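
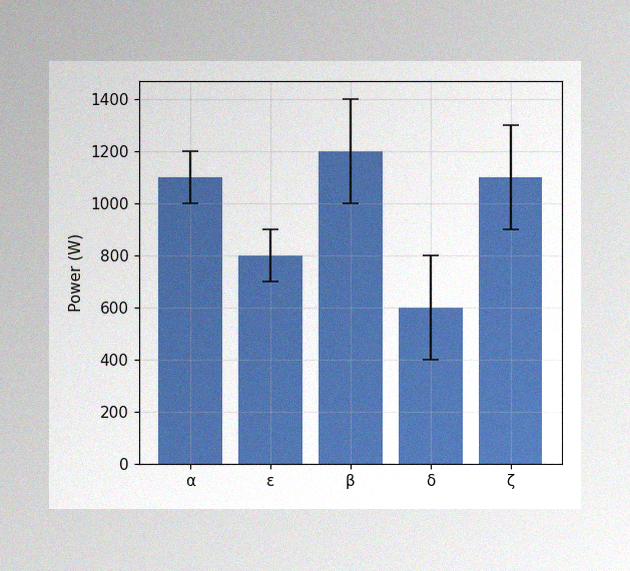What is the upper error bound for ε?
900W

The image has some photo noise and uneven lighting. The ε bar's upper whisker reaches 900W.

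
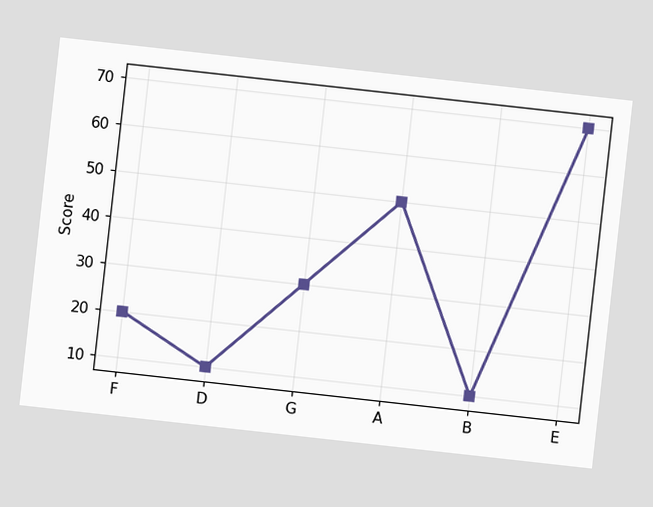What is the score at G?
The chart is tilted about 6° clockwise. At G, the line is at 30.

30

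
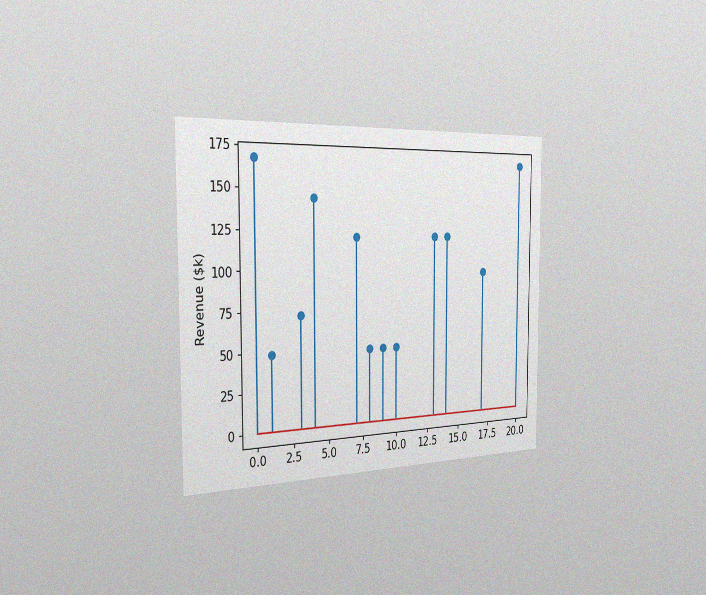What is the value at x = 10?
$48k

The chart is viewed slightly from the left, with some photo noise. The stem at x=10 reaches $48k.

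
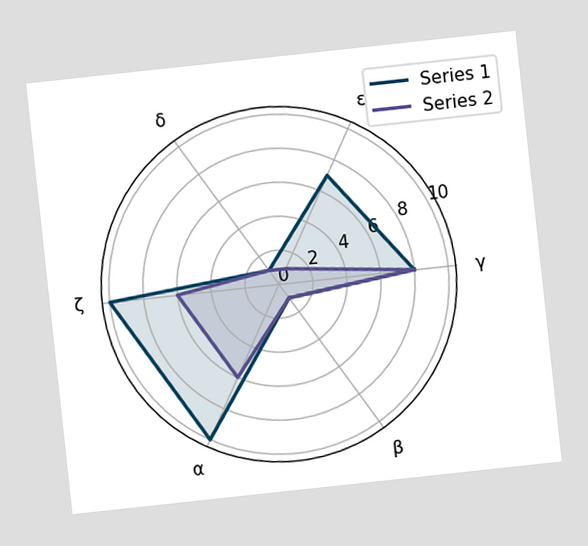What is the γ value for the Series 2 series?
8

The chart is tilted about 6° counter-clockwise. On the γ axis, Series 2 reaches 8.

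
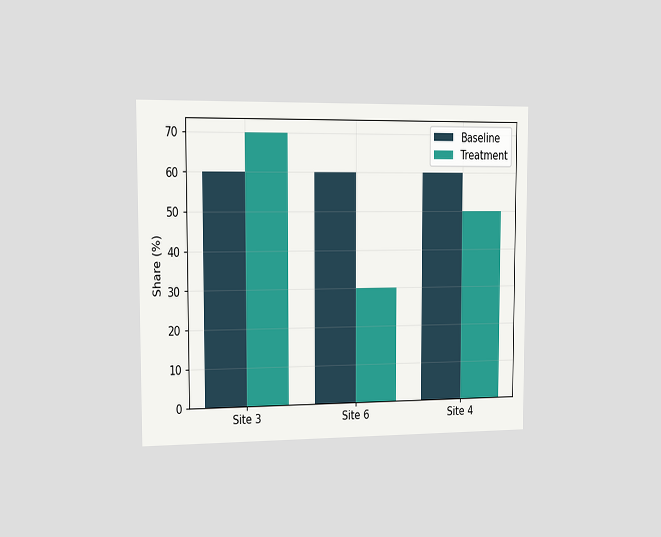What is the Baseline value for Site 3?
60%

The chart is viewed slightly from the left. The Baseline bar at Site 3 reaches 60% on the y-axis.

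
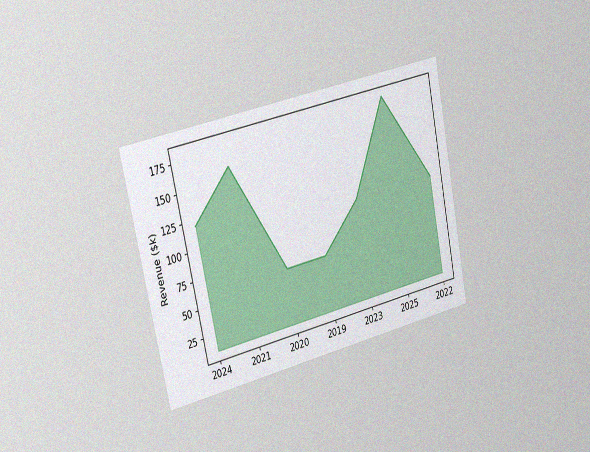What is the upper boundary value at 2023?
The chart is tilted about 12° counter-clockwise and viewed slightly from the left, with some photo noise. At 2023 the upper boundary is at $100k.

$100k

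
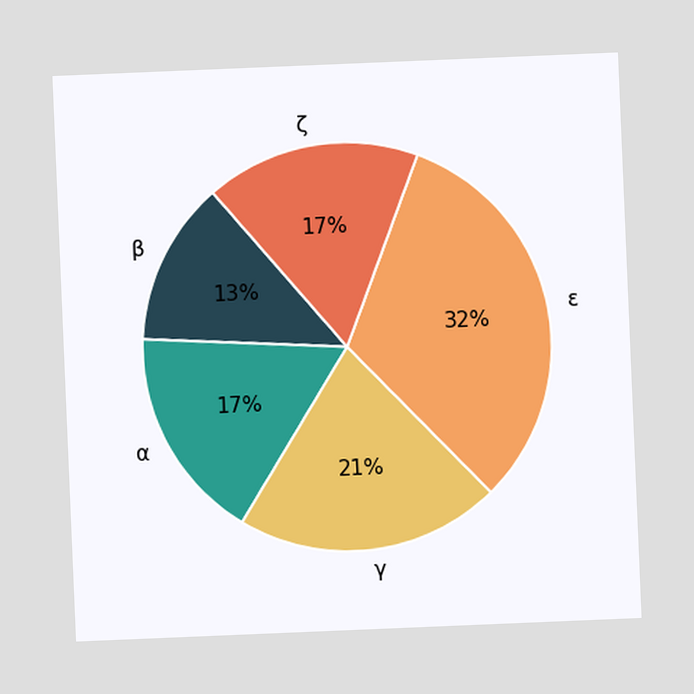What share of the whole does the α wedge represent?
The chart is tilted about 2° counter-clockwise. The α slice takes up 17% of the pie.

17%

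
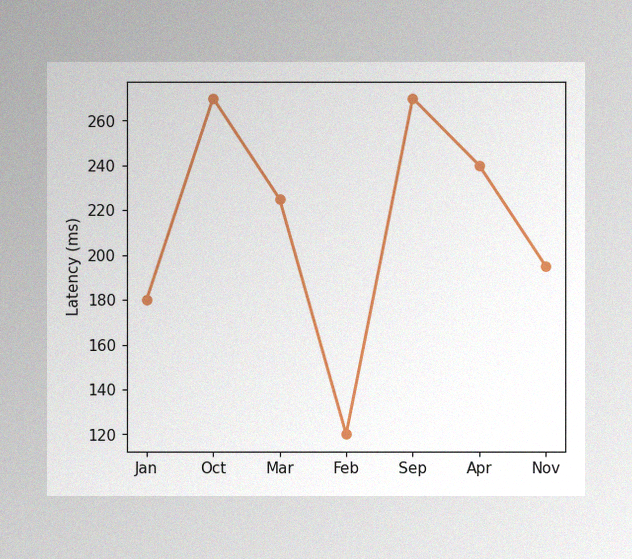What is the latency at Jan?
The image has some photo noise and uneven lighting. At Jan, the line is at 180ms.

180ms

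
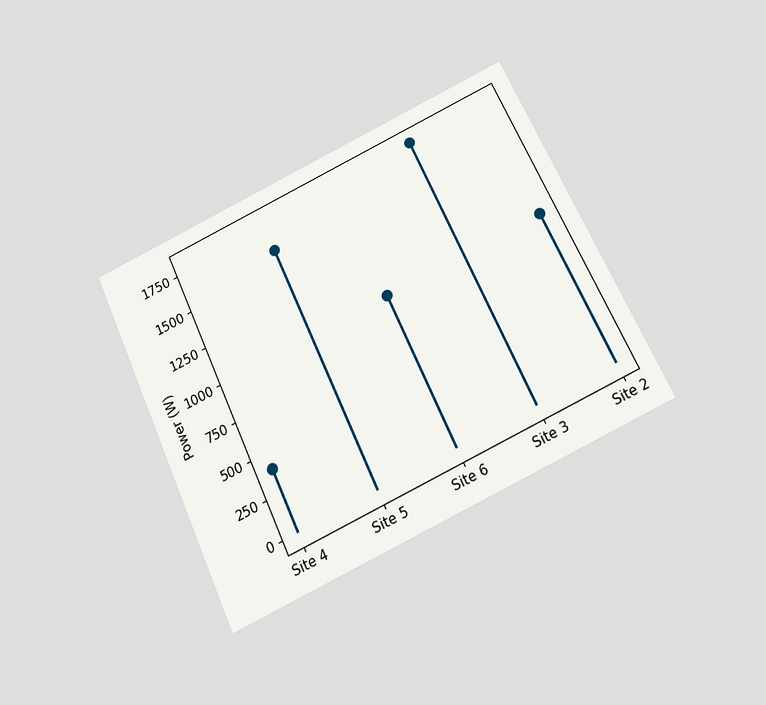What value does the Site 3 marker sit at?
The chart is tilted about 25° counter-clockwise and viewed slightly from below. The Site 3 marker sits at 1800W.

1800W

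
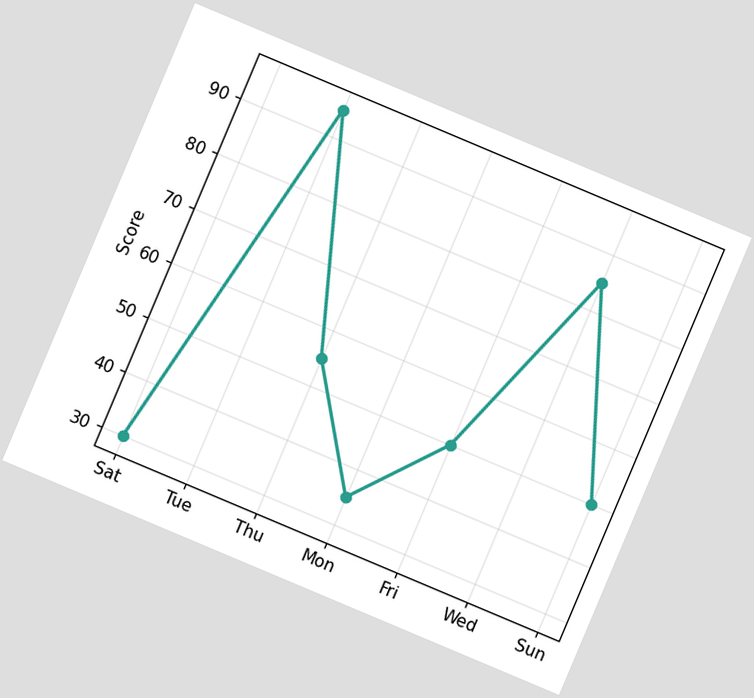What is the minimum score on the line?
The chart is tilted about 23° clockwise. The lowest point is at Sat, and reading across to the y-axis gives 30.

30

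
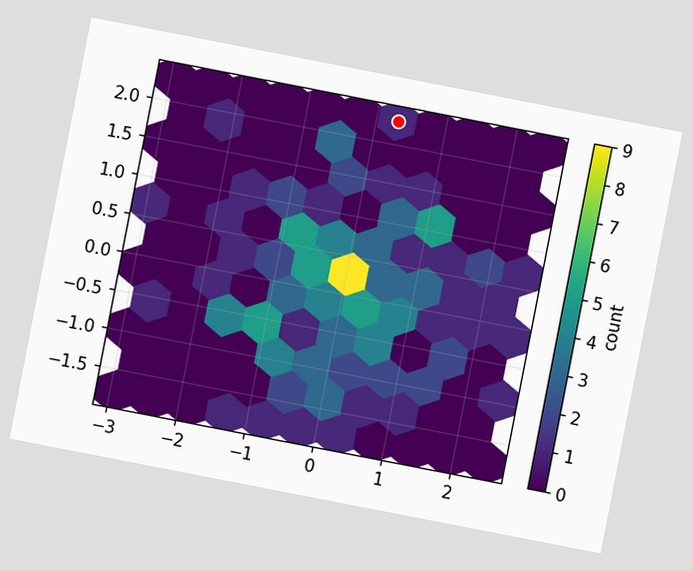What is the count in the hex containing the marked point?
1

The chart is tilted about 11° clockwise. The marked hex reads 1 on the colorbar.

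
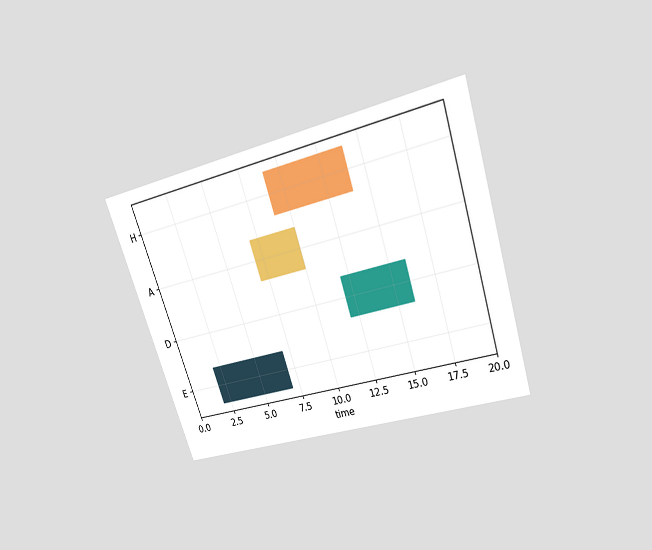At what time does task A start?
7

The chart is tilted about 18° counter-clockwise and viewed slightly from above. The A bar begins at t=7.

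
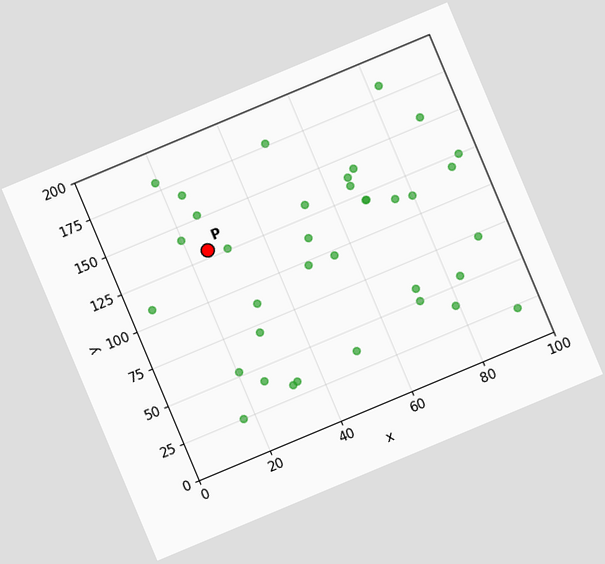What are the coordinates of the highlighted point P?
The chart is tilted about 23° counter-clockwise. Following the gridlines from P to each axis, P sits at (25, 130).

(25, 130)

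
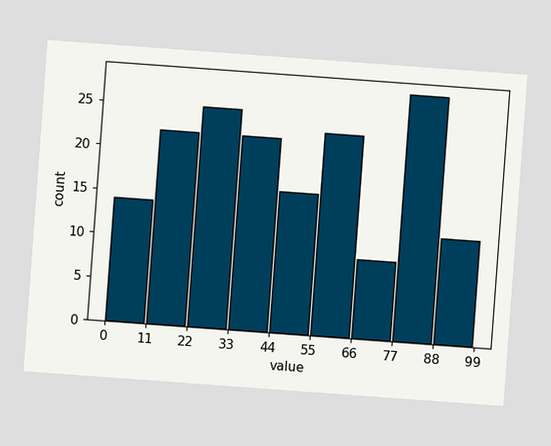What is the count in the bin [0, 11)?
The chart is tilted about 4° clockwise. The [0, 11) bin has height 14.

14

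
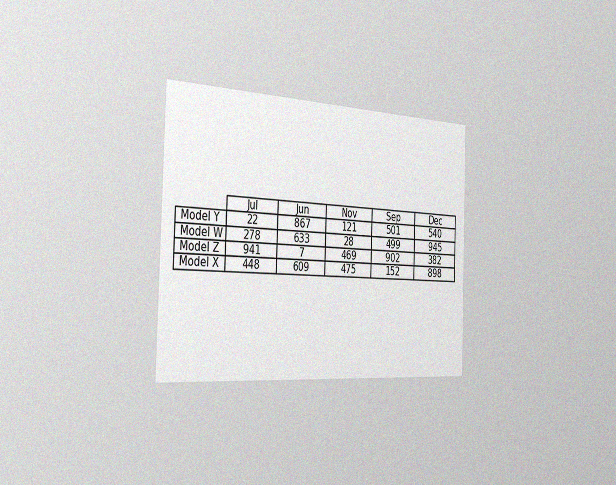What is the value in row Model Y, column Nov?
121

The chart is viewed slightly from the left, with some photo noise. The (Model Y, Nov) cell reads 121.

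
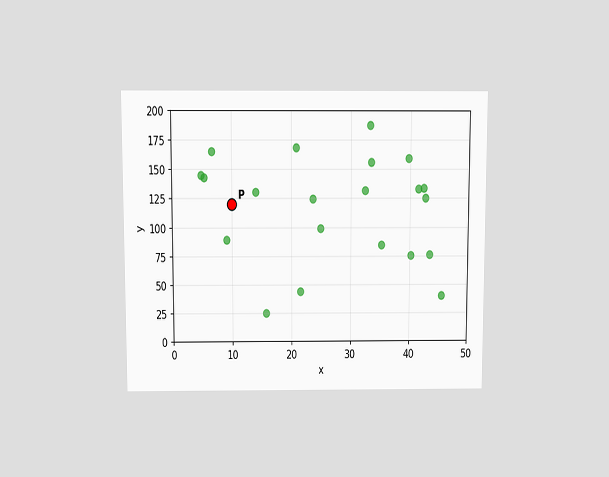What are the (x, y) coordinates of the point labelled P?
The chart is viewed slightly from above. Following the gridlines from P to each axis, P sits at (10, 120).

(10, 120)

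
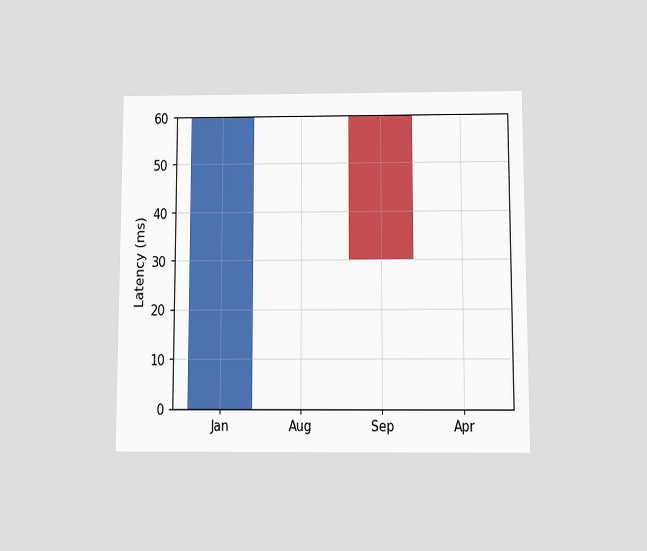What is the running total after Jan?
The chart is viewed slightly from below. After Jan the running total reaches 60ms.

60ms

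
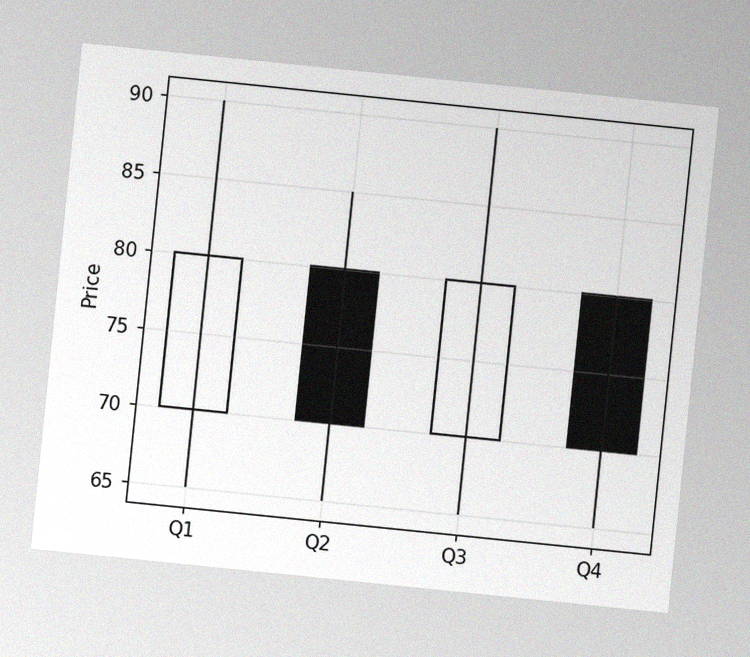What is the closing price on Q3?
The chart is tilted about 6° clockwise, with some photo noise. The Q3 candle closes at 80.

80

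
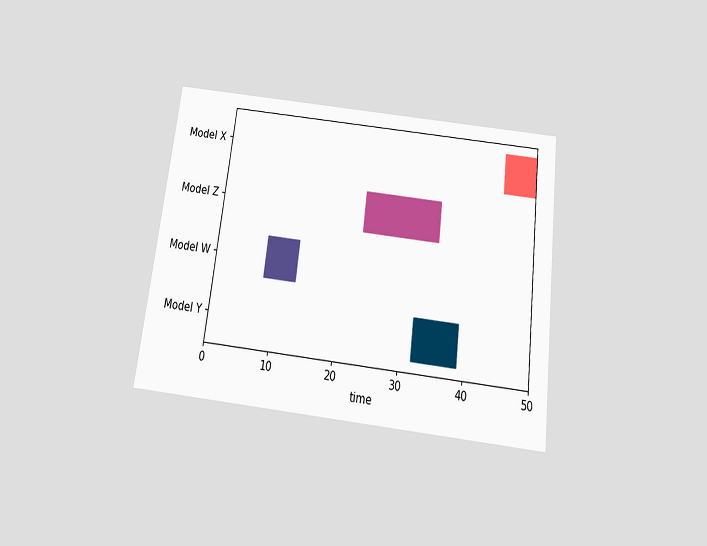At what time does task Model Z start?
The chart is tilted about 7° clockwise and viewed slightly from below. The Model Z bar begins at t=23.

23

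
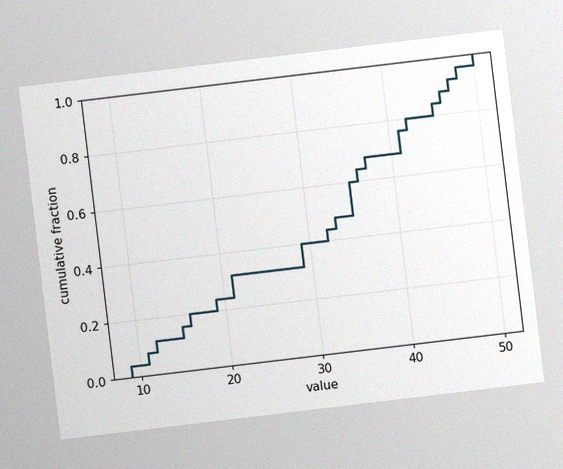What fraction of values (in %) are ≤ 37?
The chart is tilted about 7° counter-clockwise, with some photo noise. At x=37 the ECDF step is at 68%.

68%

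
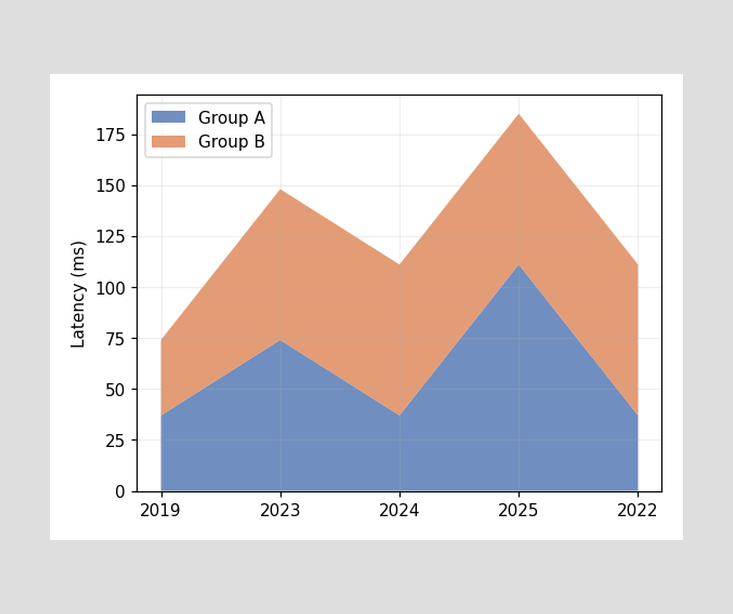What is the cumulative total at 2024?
111ms

The stacked total at 2024 reaches 111ms.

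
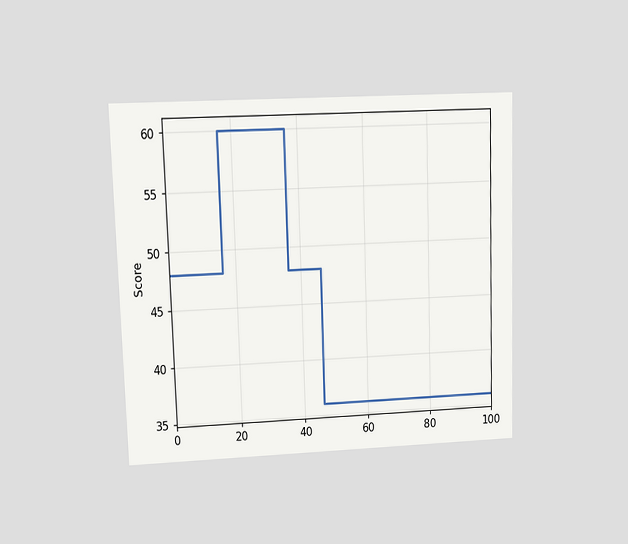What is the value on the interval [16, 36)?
60

The chart is viewed at a slight angle. On [16, 36) the step sits at 60.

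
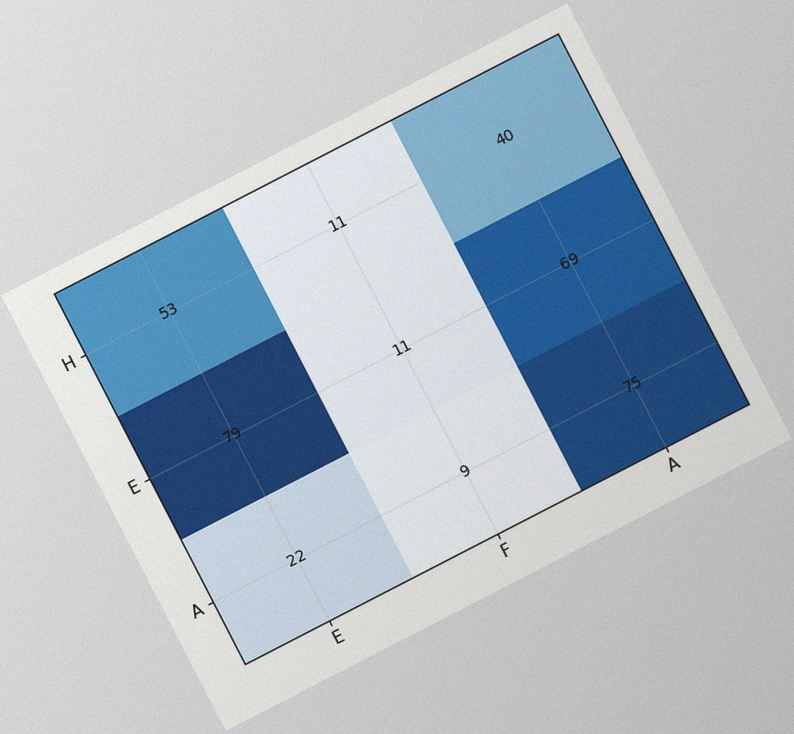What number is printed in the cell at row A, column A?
The chart is tilted about 27° counter-clockwise, with some photo noise. The (A, A) cell reads 75.

75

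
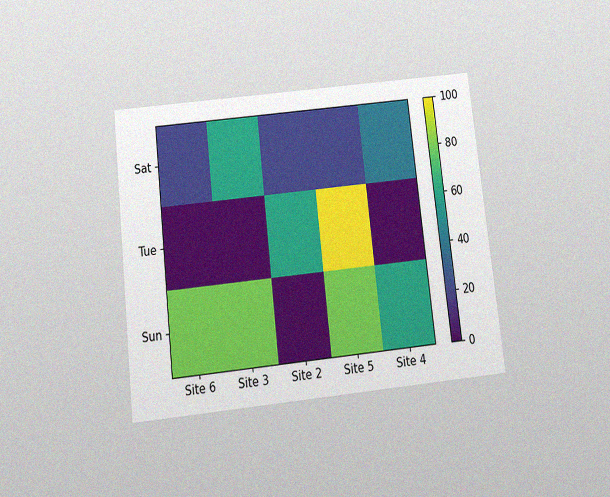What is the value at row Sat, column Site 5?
The chart is tilted about 6° counter-clockwise and viewed slightly from below, with some photo noise. Matching cell (Sat, Site 5) against the colorbar gives 20.

20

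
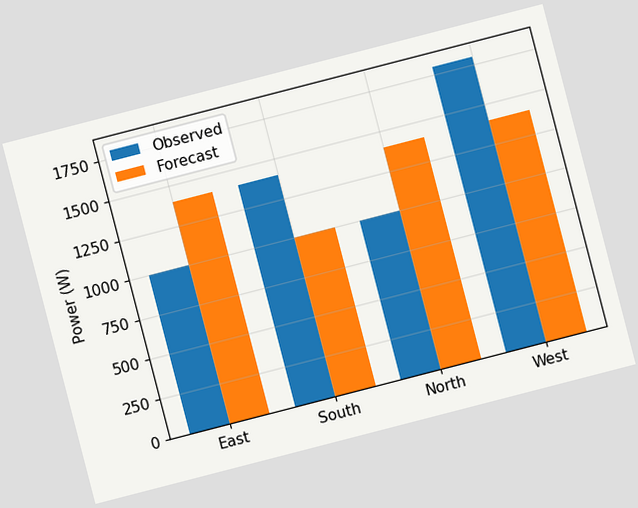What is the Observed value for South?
1400W

The chart is tilted about 15° counter-clockwise. The Observed bar at South reaches 1400W on the y-axis.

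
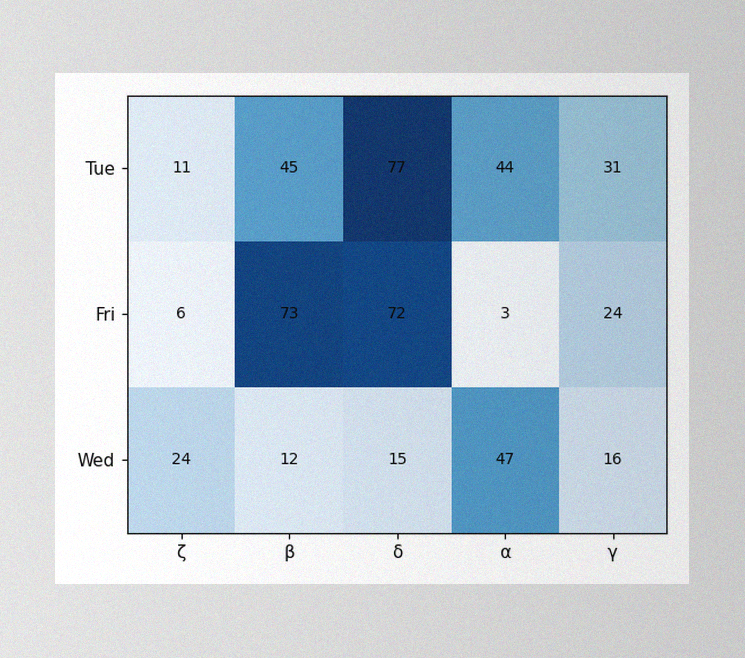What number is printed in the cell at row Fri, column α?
The image has some photo noise and uneven lighting. The (Fri, α) cell reads 3.

3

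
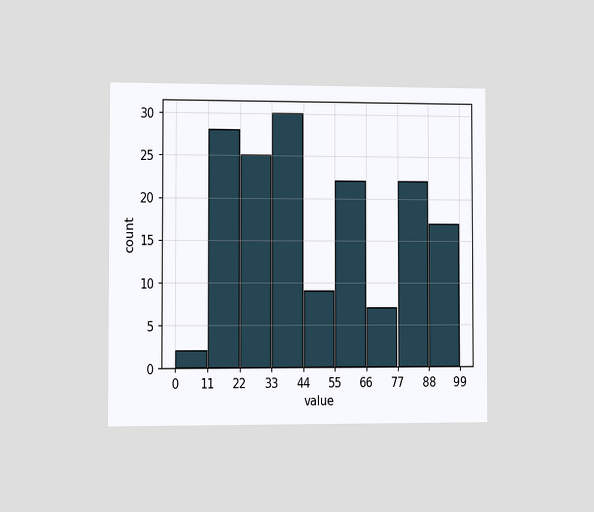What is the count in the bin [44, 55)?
The chart is viewed slightly from the left. The [44, 55) bin has height 9.

9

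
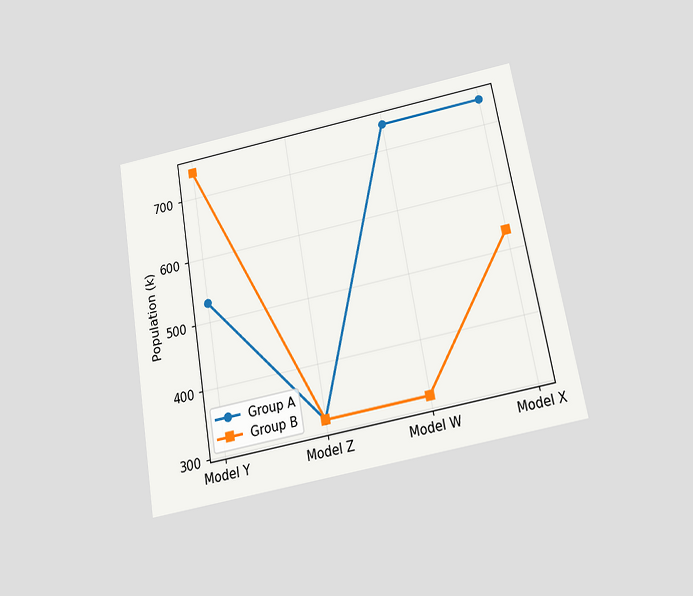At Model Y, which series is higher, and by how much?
The chart is tilted about 10° counter-clockwise and viewed slightly from below. At Model Y, Group B sits above the other line by 212k.

Group B, by 212k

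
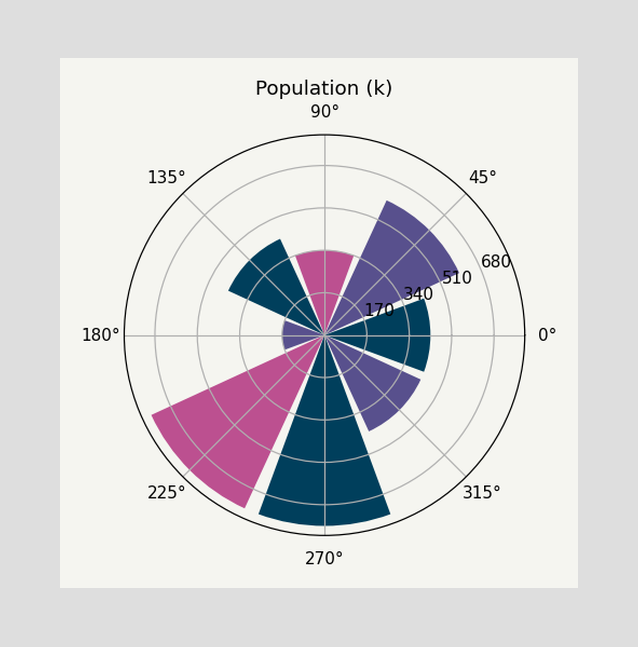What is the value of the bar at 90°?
340k

The bar at 90° reaches 340k on the radial axis.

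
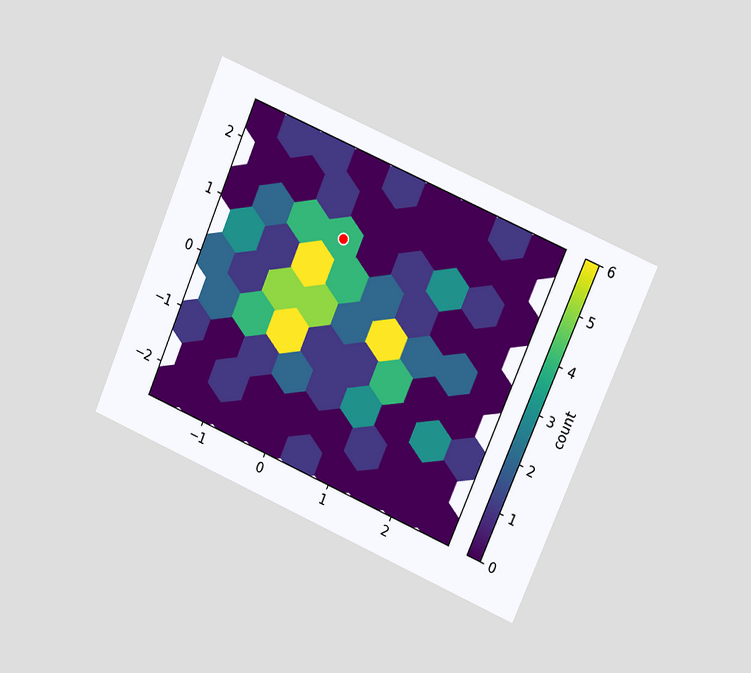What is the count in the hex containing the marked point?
The chart is tilted about 23° clockwise and viewed slightly from the right. The marked hex reads 4 on the colorbar.

4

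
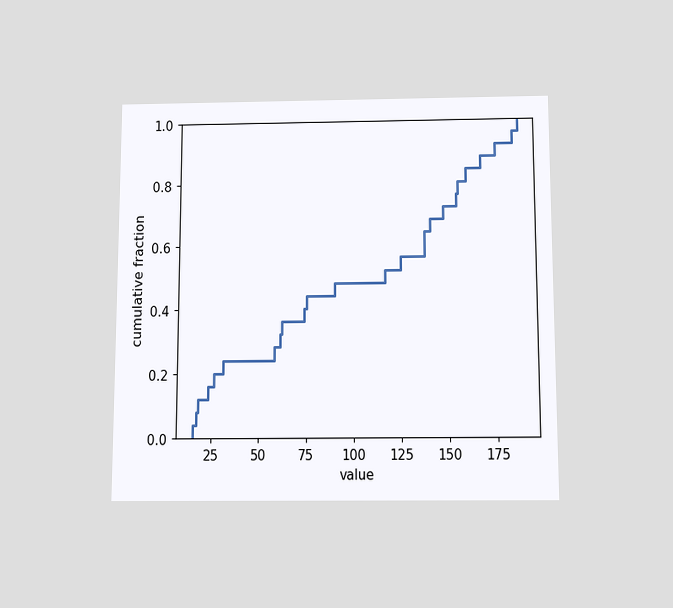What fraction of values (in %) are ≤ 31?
24%

The chart is viewed slightly from below. At x=31 the ECDF step is at 24%.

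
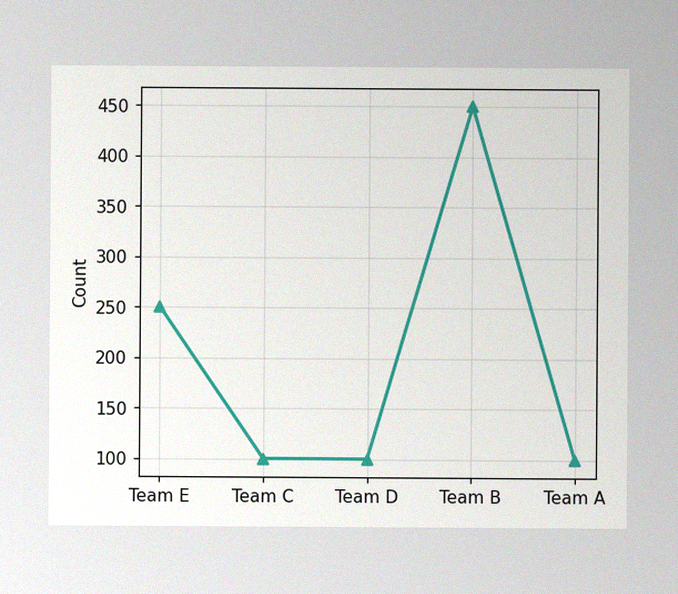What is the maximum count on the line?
450

The image has some photo noise and uneven lighting. The highest point is at Team B, and reading across to the y-axis gives 450.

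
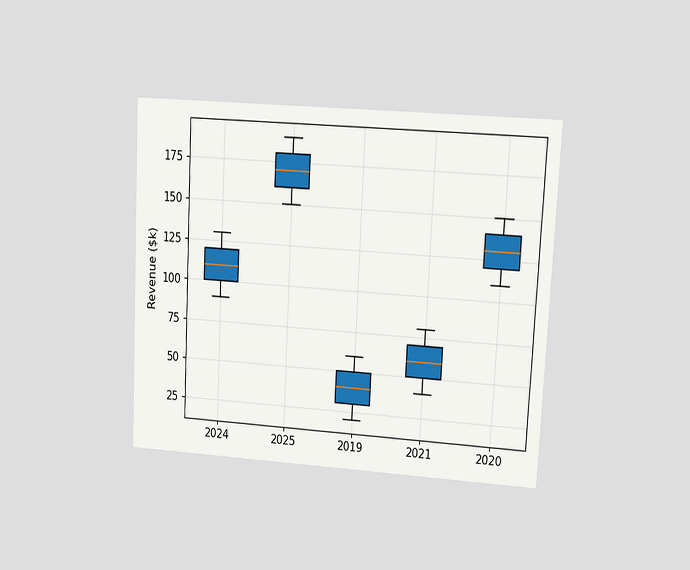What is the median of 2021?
$60k

The chart is tilted about 3° clockwise and viewed at a slight angle. The median line in the 2021 box sits at $60k.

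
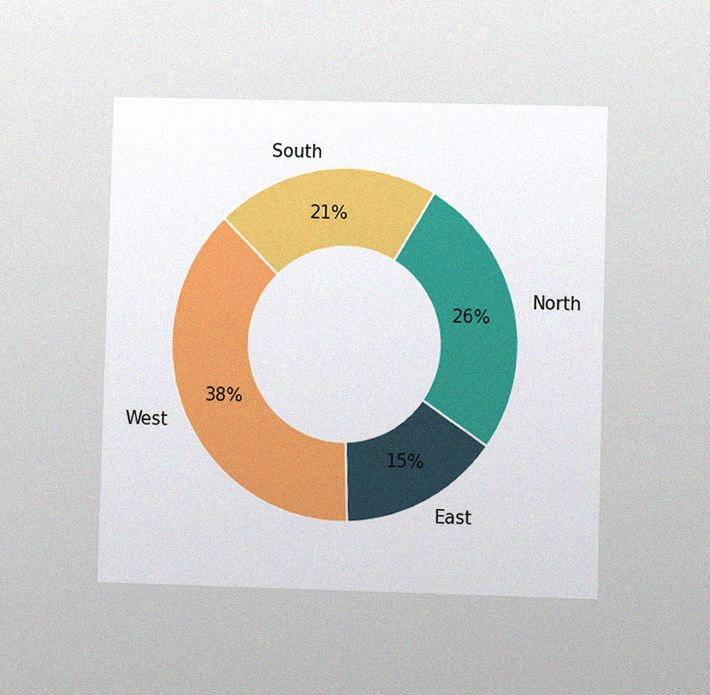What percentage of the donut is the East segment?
15%

The chart is viewed at a slight angle, with some photo noise. The East segment takes up 15% of the ring.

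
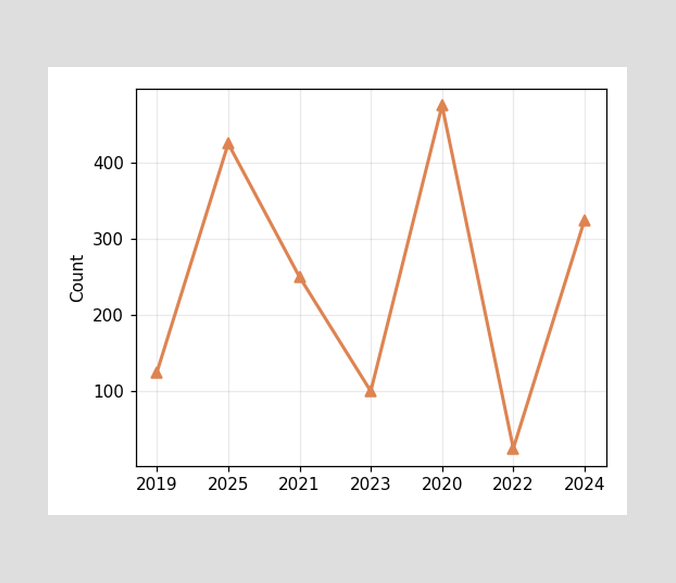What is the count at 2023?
100

At 2023, the line is at 100.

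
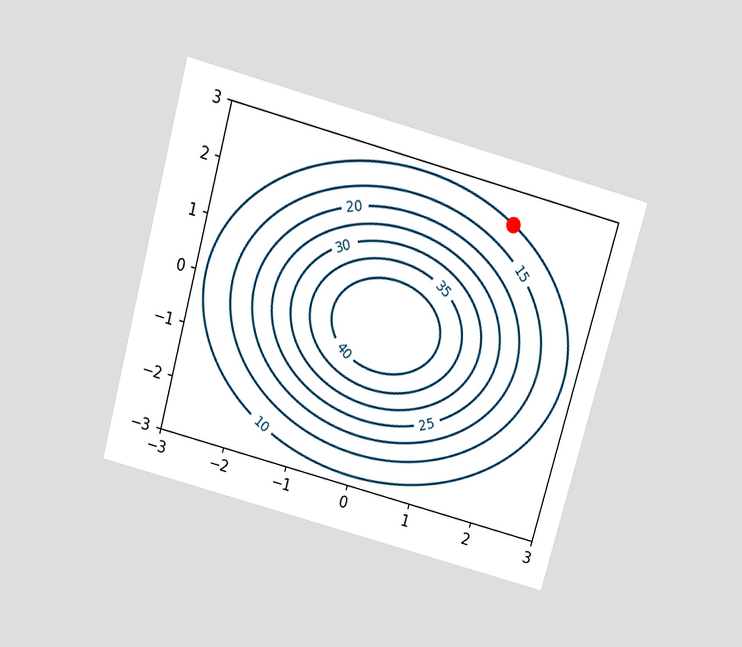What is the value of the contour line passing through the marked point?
10

The chart is tilted about 15° clockwise and viewed slightly from above. The marked point sits on the contour labelled 10.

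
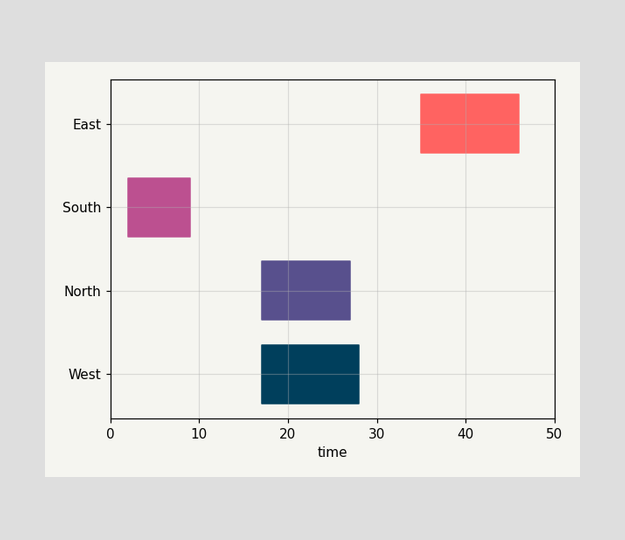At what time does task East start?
The East bar begins at t=35.

35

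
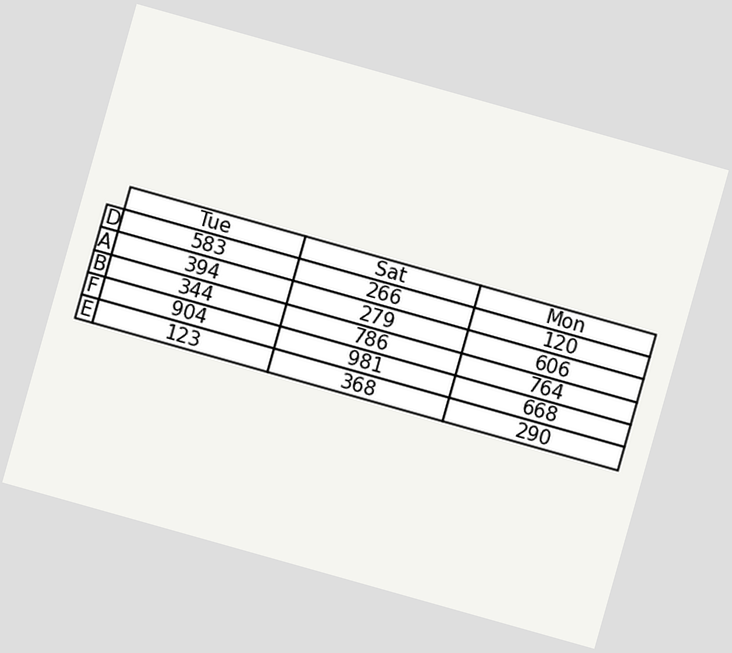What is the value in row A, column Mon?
606

The chart is tilted about 16° clockwise. The (A, Mon) cell reads 606.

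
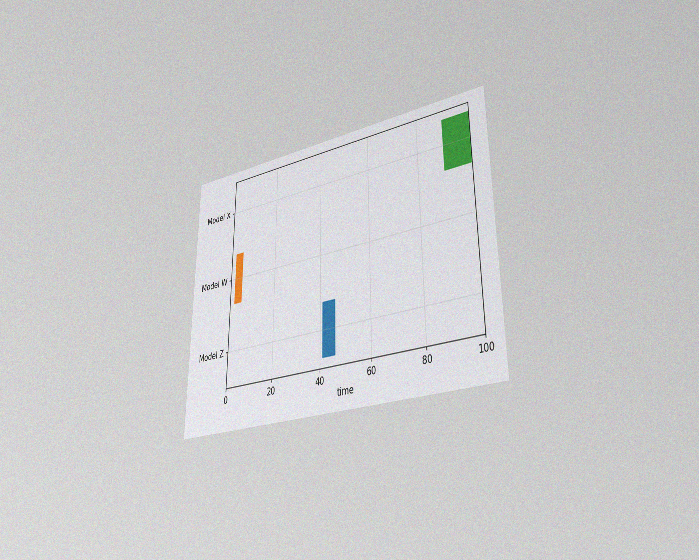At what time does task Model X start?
The chart is viewed slightly from the right, with some photo noise. The Model X bar begins at t=90.

90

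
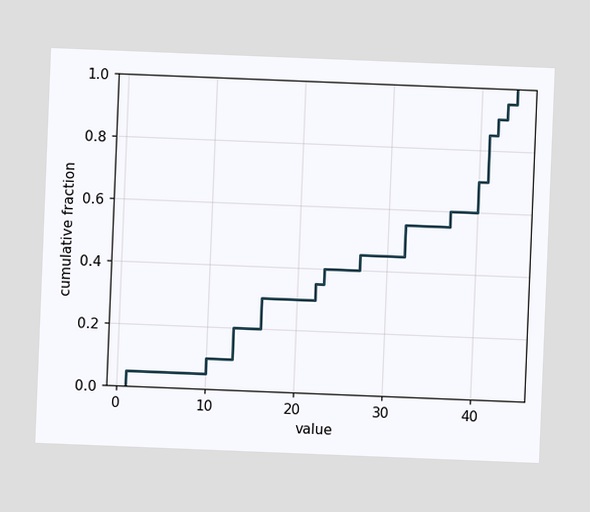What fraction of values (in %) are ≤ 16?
30%

The chart is tilted about 2° clockwise. At x=16 the ECDF step is at 30%.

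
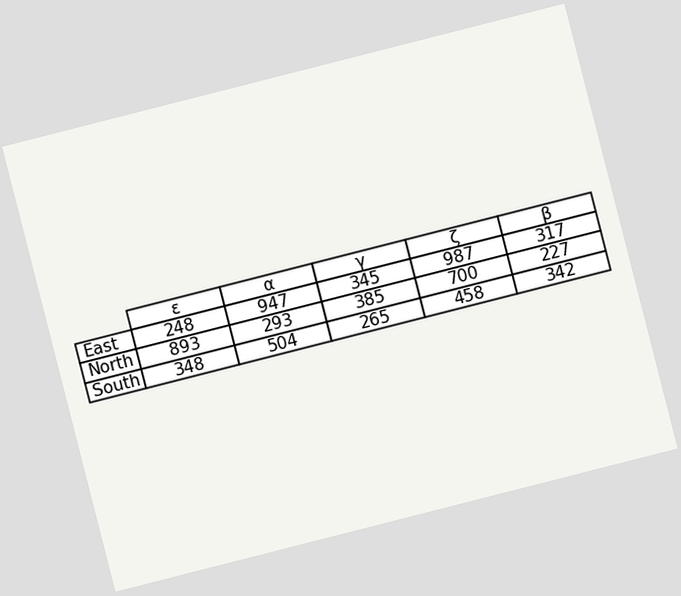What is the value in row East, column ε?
248

The chart is tilted about 14° counter-clockwise. The (East, ε) cell reads 248.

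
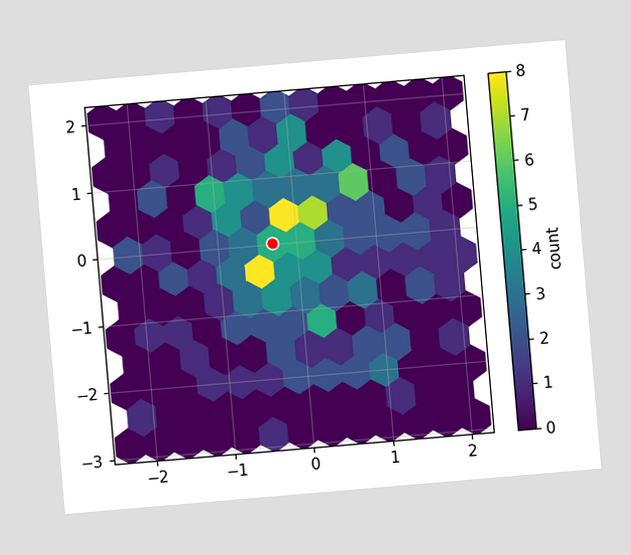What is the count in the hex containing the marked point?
The chart is tilted about 5° counter-clockwise. The marked hex reads 5 on the colorbar.

5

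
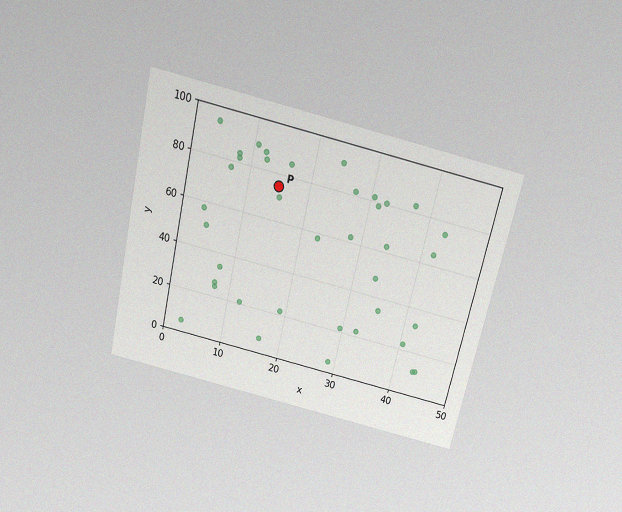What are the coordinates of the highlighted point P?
The chart is tilted about 13° clockwise and viewed slightly from above, with some photo noise. Following the gridlines from P to each axis, P sits at (15, 75).

(15, 75)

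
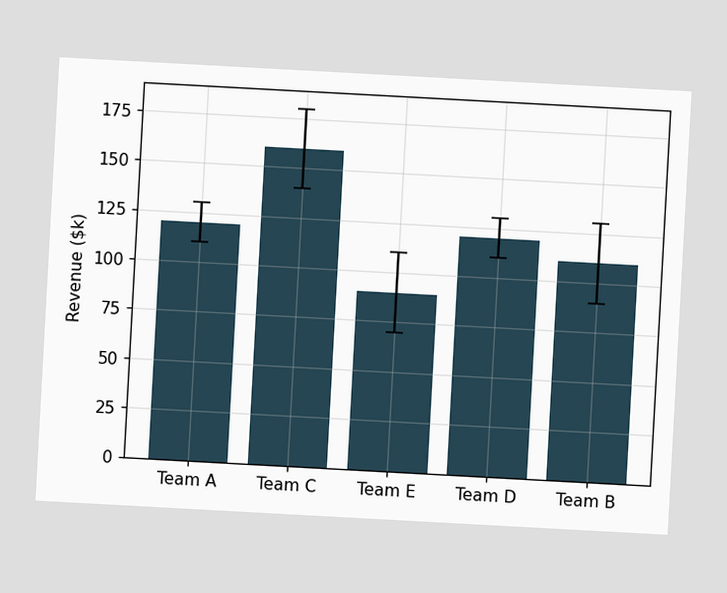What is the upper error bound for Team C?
The chart is tilted about 3° clockwise. The Team C bar's upper whisker reaches $180k.

$180k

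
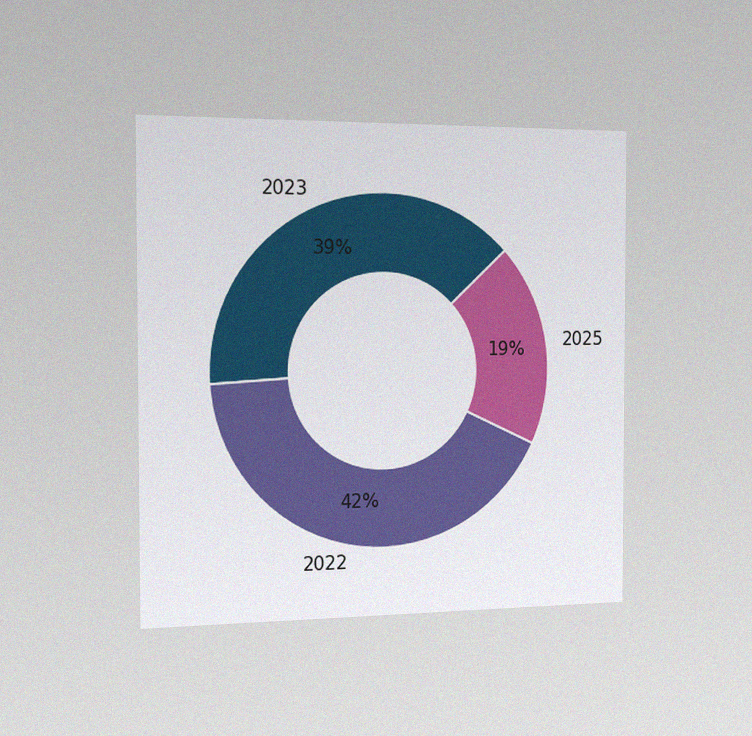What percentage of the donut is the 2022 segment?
The chart is viewed slightly from the left, with some photo noise. The 2022 segment takes up 42% of the ring.

42%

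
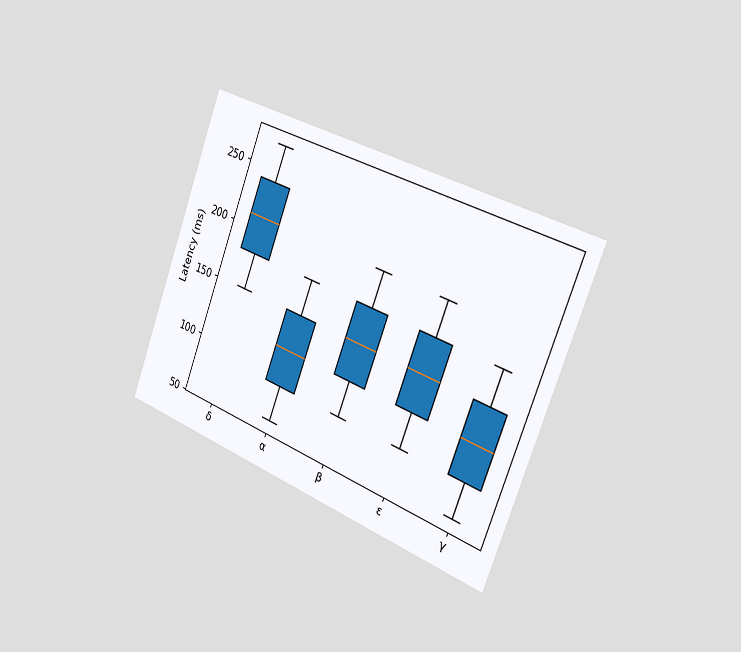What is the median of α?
120ms

The chart is tilted about 21° clockwise and viewed slightly from the right. The median line in the α box sits at 120ms.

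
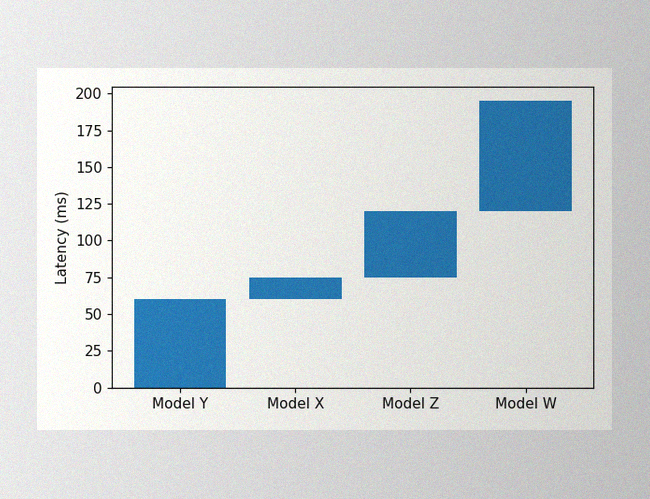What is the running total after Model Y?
60ms

The image has some photo noise and uneven lighting. After Model Y the running total reaches 60ms.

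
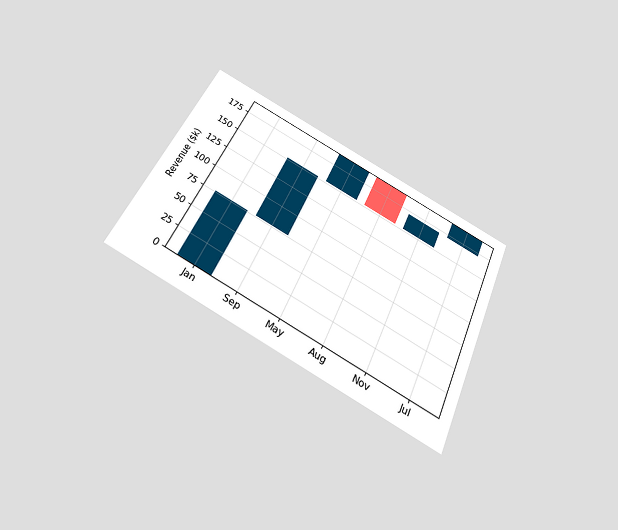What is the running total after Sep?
The chart is tilted about 24° clockwise and viewed slightly from below. After Sep the running total reaches $152k.

$152k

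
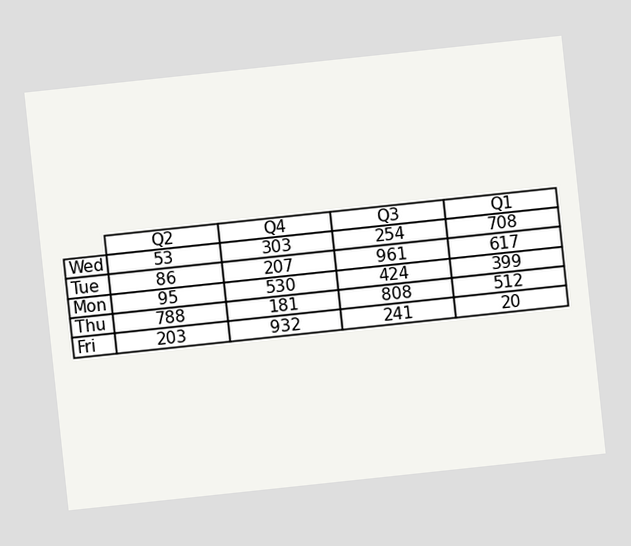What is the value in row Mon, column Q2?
The chart is tilted about 6° counter-clockwise. The (Mon, Q2) cell reads 95.

95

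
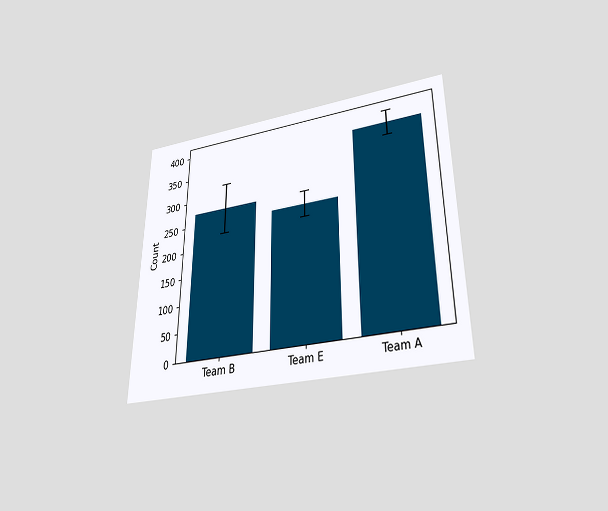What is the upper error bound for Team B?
The chart is viewed slightly from below. The Team B bar's upper whisker reaches 325.

325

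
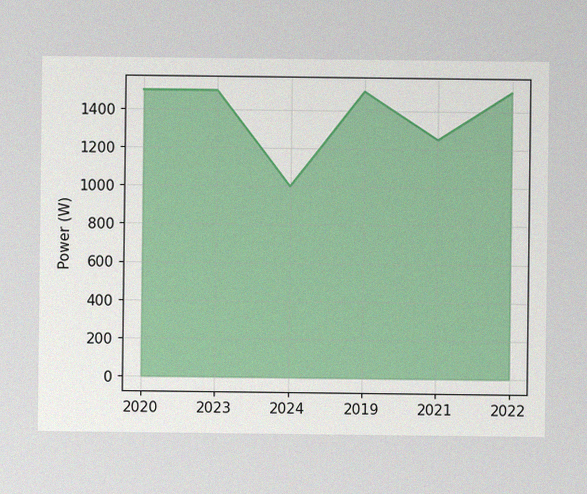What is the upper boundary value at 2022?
The image has some photo noise and uneven lighting. At 2022 the upper boundary is at 1500W.

1500W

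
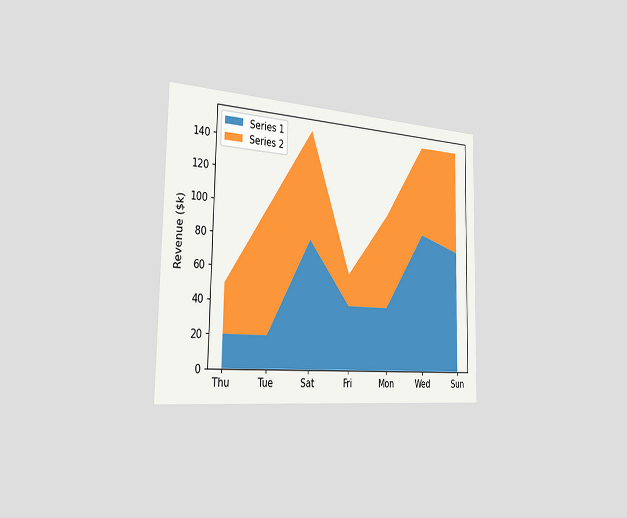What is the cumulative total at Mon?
$100k

The chart is viewed slightly from the left. The stacked total at Mon reaches $100k.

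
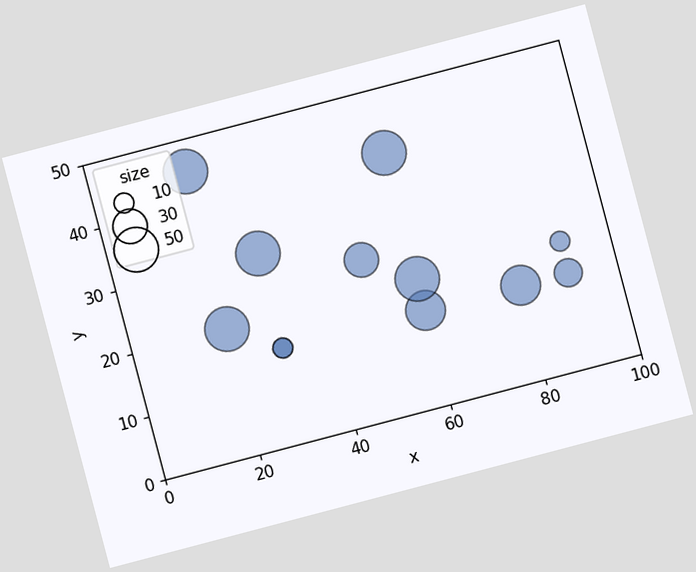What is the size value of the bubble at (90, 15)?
20

The chart is tilted about 15° counter-clockwise. Matching the bubble at (90, 15) against the size legend gives 20.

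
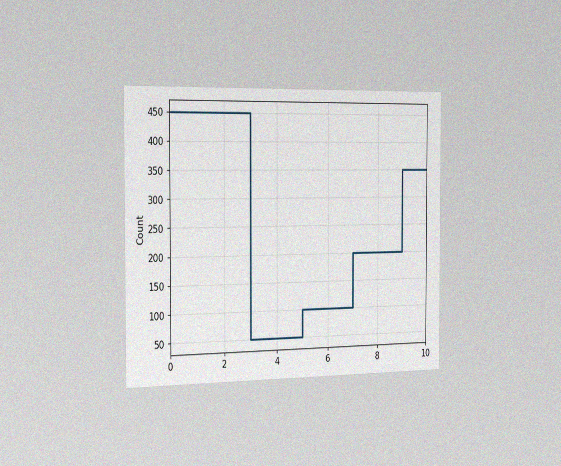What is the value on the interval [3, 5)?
The chart is viewed slightly from the left, with some photo noise. On [3, 5) the step sits at 50.

50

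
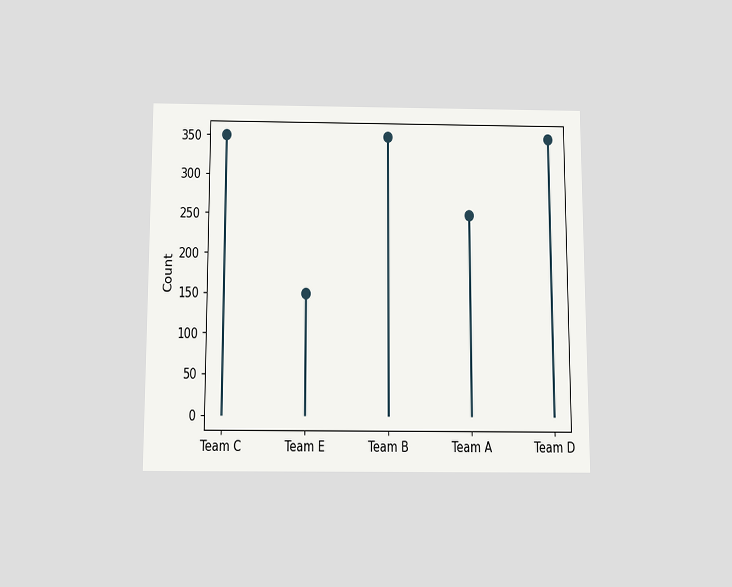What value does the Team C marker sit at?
The chart is viewed slightly from below. The Team C marker sits at 350.

350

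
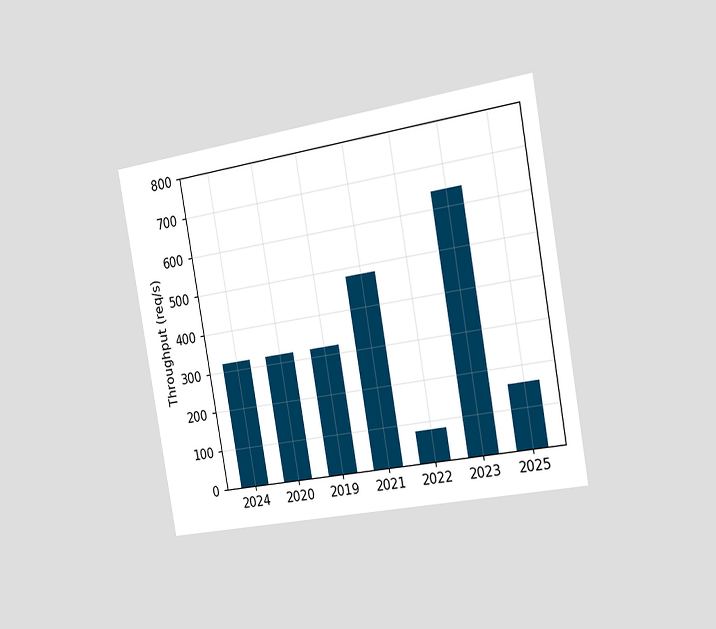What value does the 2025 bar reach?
160req/s

The chart is tilted about 10° counter-clockwise and viewed slightly from the right. Reading along the chart's y-axis, the 2025 bar reaches 160req/s.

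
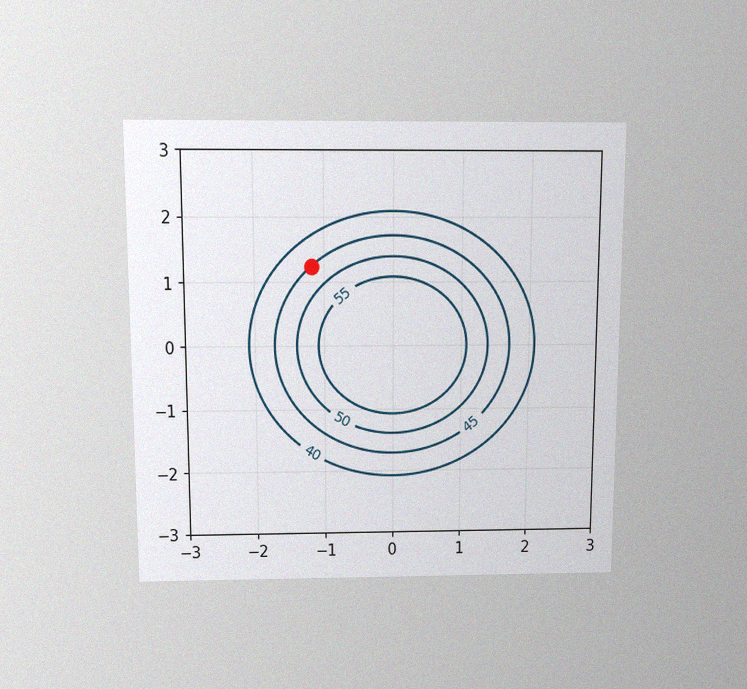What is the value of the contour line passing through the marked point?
45

The chart is viewed slightly from above, with some photo noise. The marked point sits on the contour labelled 45.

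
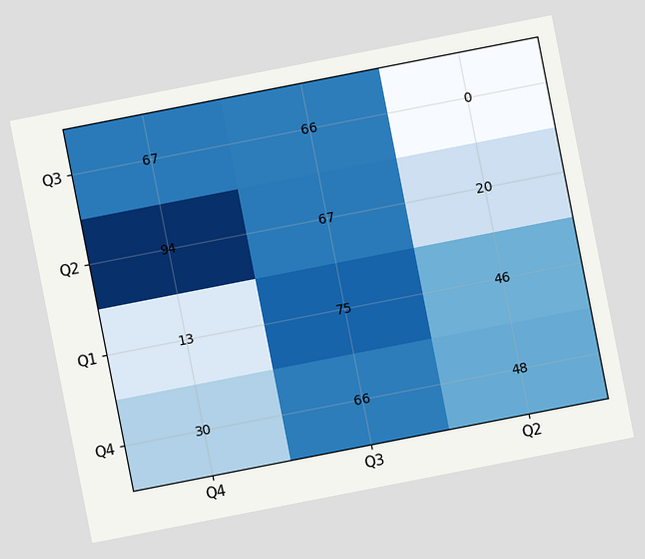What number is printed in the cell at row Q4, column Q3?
The chart is tilted about 11° counter-clockwise. The (Q4, Q3) cell reads 66.

66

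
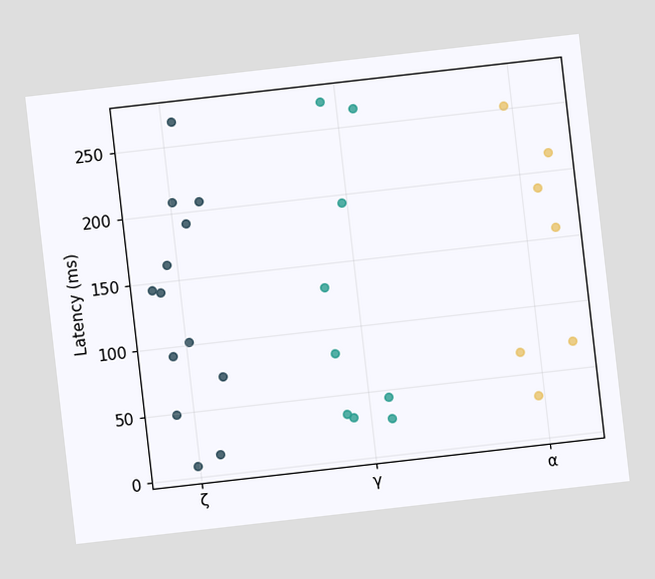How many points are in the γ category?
The chart is tilted about 6° counter-clockwise. Counting the markers in the γ column gives 9.

9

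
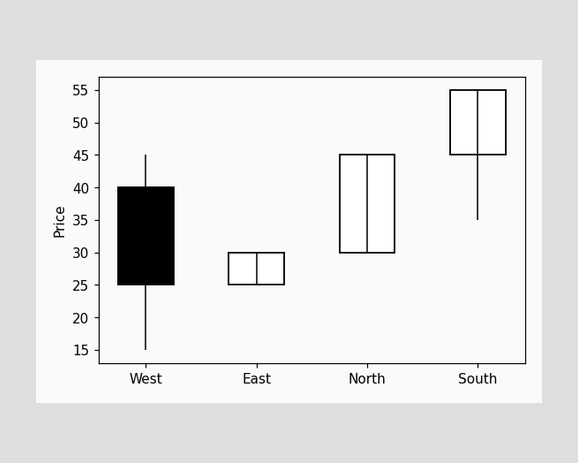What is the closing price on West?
25

The West candle closes at 25.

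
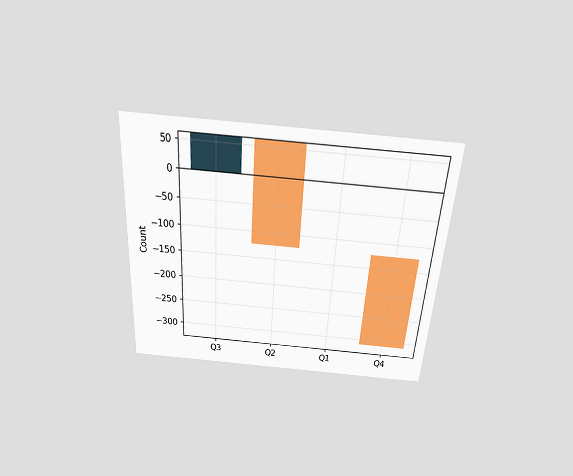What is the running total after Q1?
-124

The chart is tilted about 4° clockwise and viewed slightly from above. After Q1 the running total reaches -124.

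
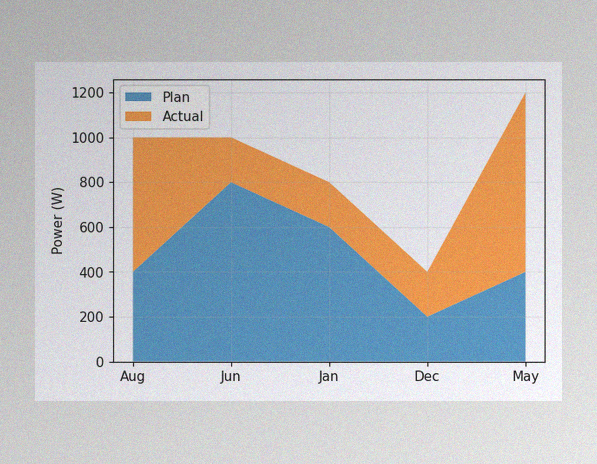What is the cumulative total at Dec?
The image has some photo noise and uneven lighting. The stacked total at Dec reaches 400W.

400W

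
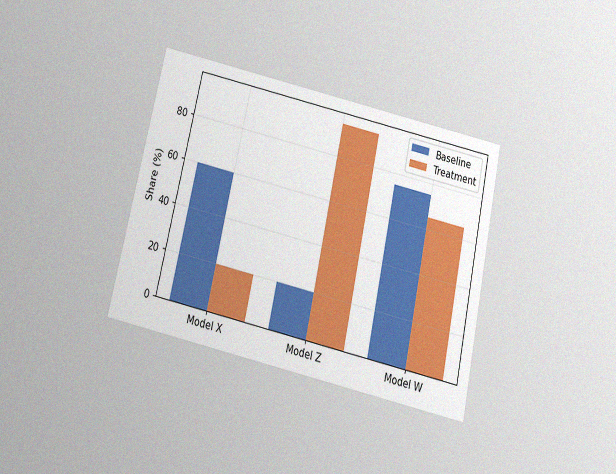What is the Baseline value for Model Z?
20%

The chart is tilted about 12° clockwise and viewed slightly from below, with some photo noise. The Baseline bar at Model Z reaches 20% on the y-axis.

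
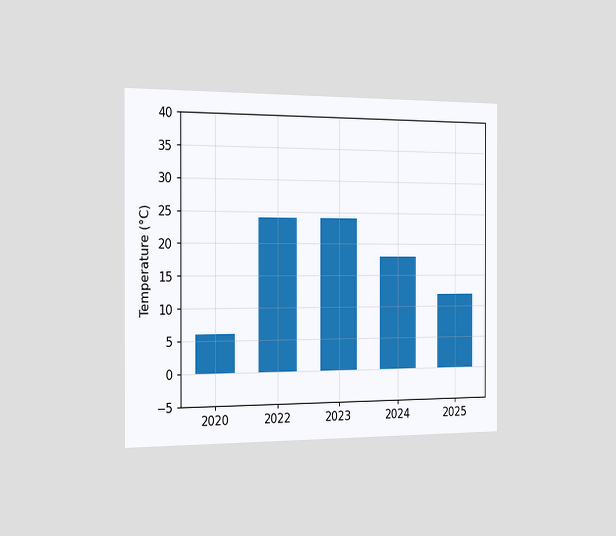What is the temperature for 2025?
The chart is viewed slightly from the left. Reading along the chart's y-axis, the 2025 bar reaches 12°C.

12°C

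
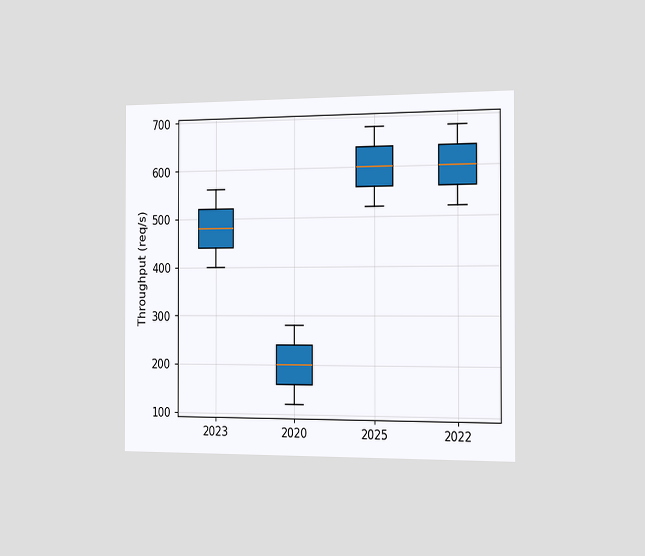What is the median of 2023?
480req/s

The chart is viewed slightly from the right. The median line in the 2023 box sits at 480req/s.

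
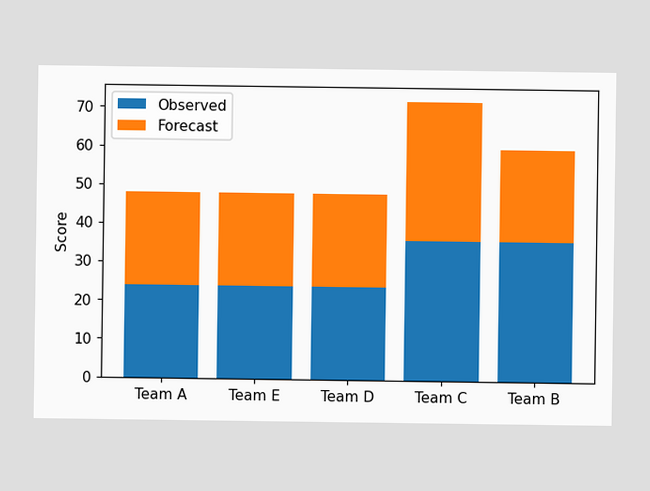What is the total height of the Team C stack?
The Team C stack's top reaches 72 on the y-axis.

72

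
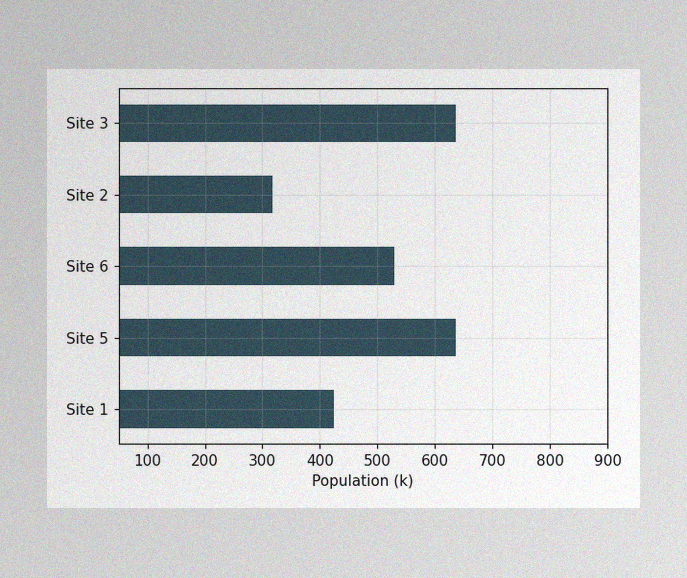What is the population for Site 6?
530k

The image has some photo noise and uneven lighting. Reading along the chart's x-axis, the Site 6 bar reaches 530k.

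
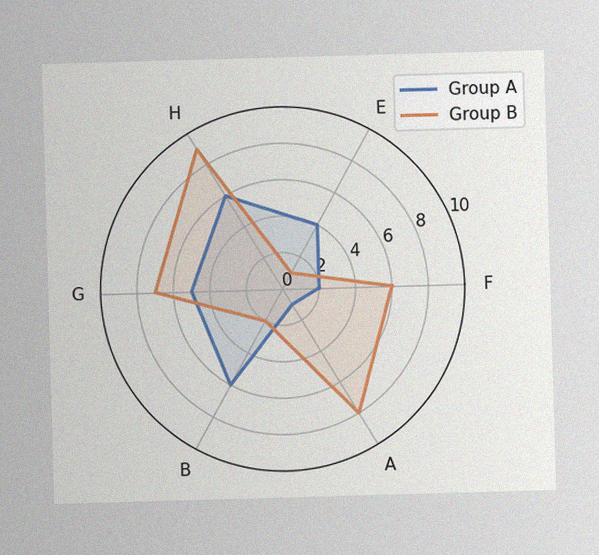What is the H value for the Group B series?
9

The image has some photo noise and uneven lighting. On the H axis, Group B reaches 9.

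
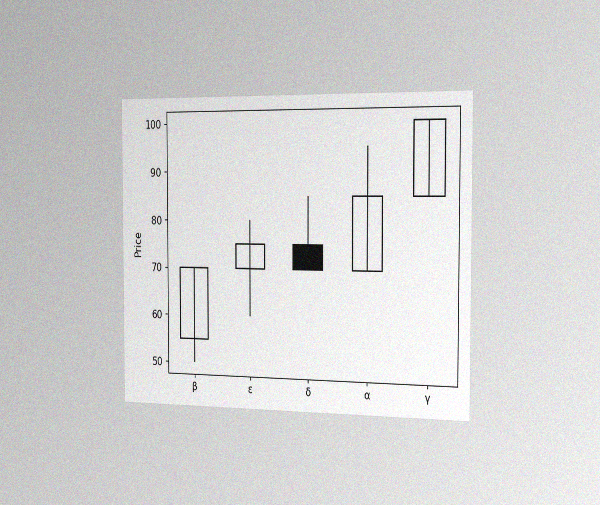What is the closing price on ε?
The chart is viewed slightly from the right, with some photo noise. The ε candle closes at 75.

75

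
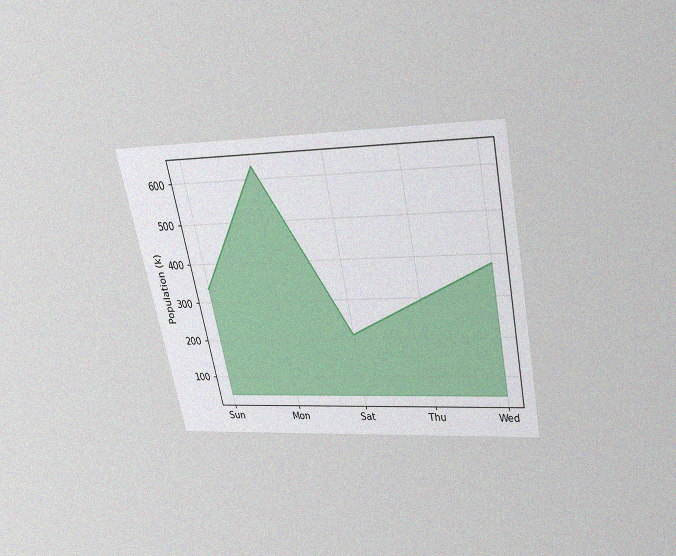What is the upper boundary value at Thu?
294k

The chart is tilted about 12° counter-clockwise and viewed slightly from above, with some photo noise. At Thu the upper boundary is at 294k.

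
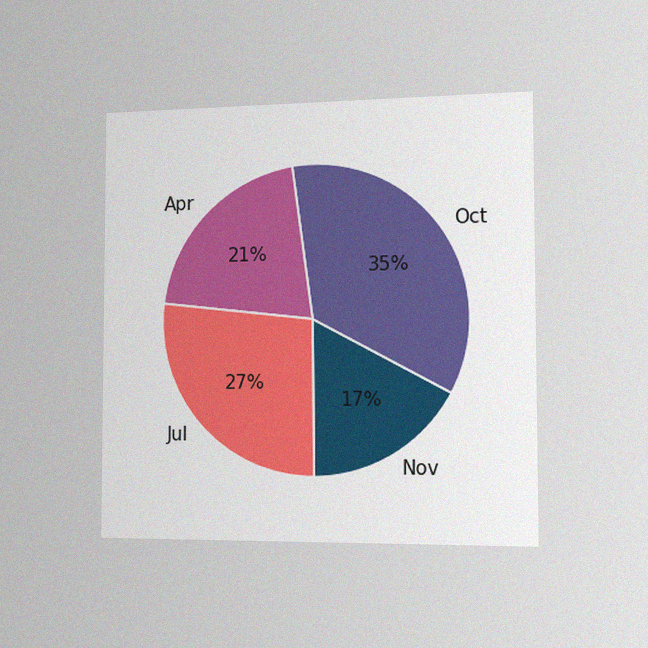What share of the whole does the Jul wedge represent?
27%

The chart is viewed slightly from the right, with some photo noise. The Jul slice takes up 27% of the pie.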